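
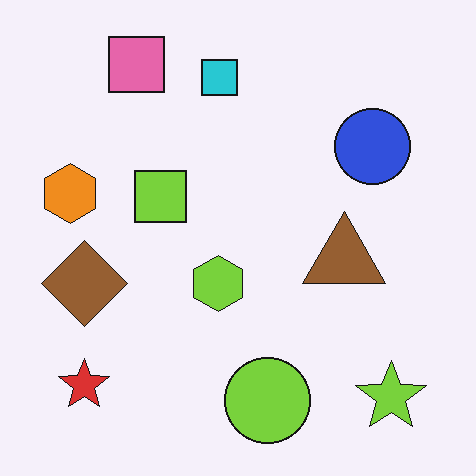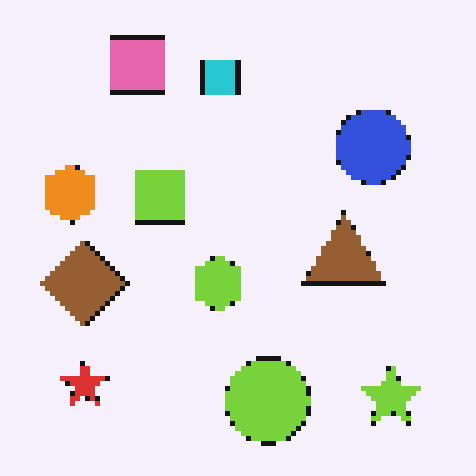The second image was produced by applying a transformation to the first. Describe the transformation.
Lightly pixelated (a mild mosaic effect).

Shapes are reduced to large square blocks; fine edges and outlines are lost — a downscale-then-upscale (mosaic) effect.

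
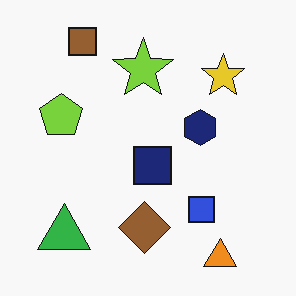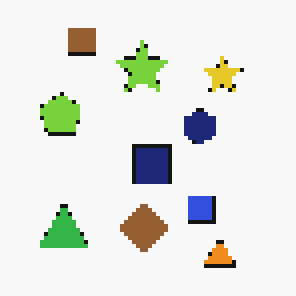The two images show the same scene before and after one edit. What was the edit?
Lightly pixelated (a mild mosaic effect).

Shapes are reduced to large square blocks; fine edges and outlines are lost — a downscale-then-upscale (mosaic) effect.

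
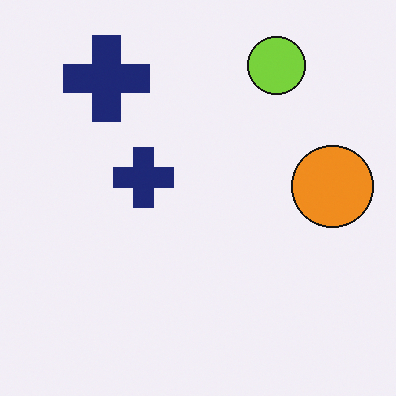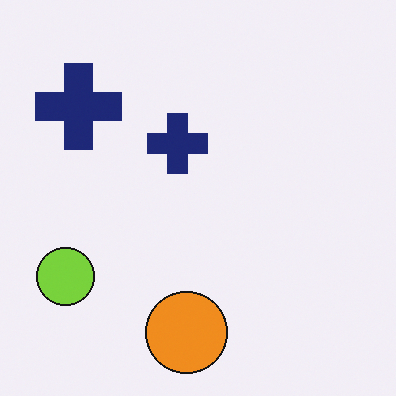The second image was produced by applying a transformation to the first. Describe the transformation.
The transformation is: transposed (reflected across the top-left ↔ bottom-right diagonal).

Shapes have swapped their row and column positions — what was in the top-right is now in the bottom-left — a diagonal reflection.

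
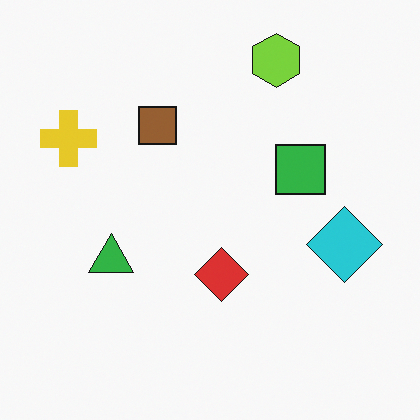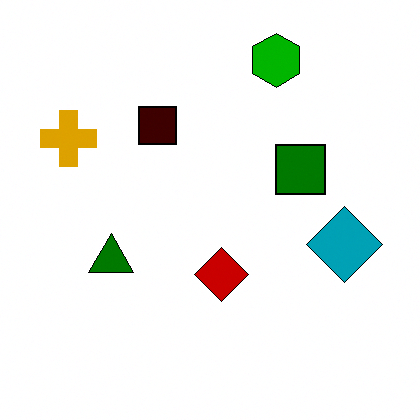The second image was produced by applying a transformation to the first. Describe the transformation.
The second image is the first given much higher contrast.

Tones are pushed away from mid-grey across the whole image — a global contrast change.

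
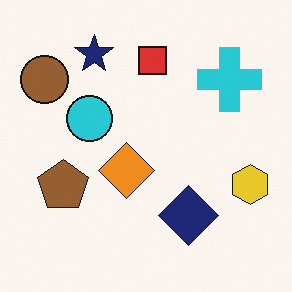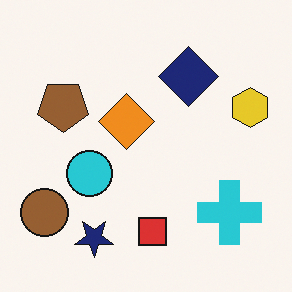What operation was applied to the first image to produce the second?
The second image is the first flipped vertically (top ↔ bottom).

The navy star is in the top-left of the first image and the bottom-left of the second — shapes on opposite sides of the horizontal midline have swapped in a mirror flip.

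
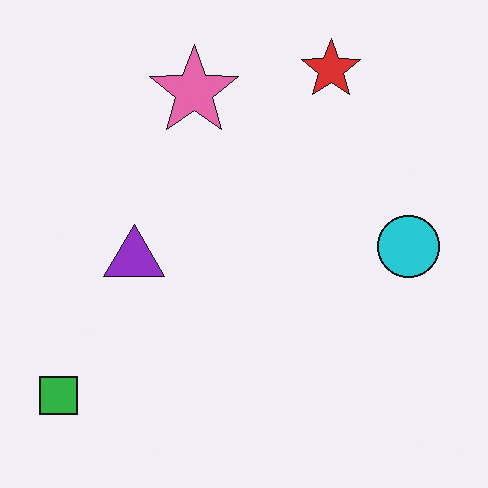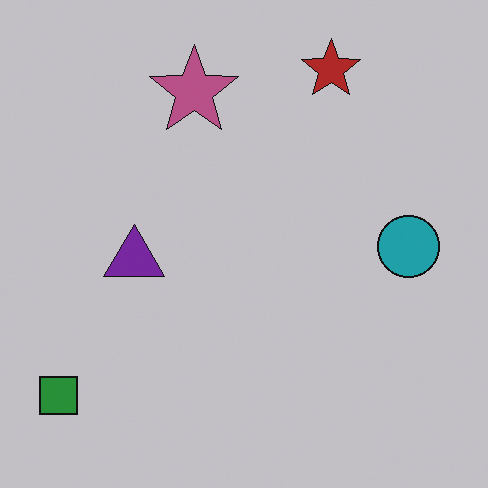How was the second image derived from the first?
Slightly darkened.

Every pixel — background and shapes alike — is uniformly darkened.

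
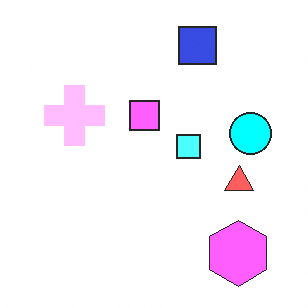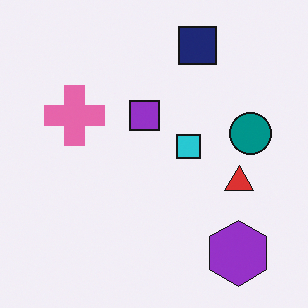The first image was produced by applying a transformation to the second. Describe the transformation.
The first image is the second substantially brightened.

Every pixel — background and shapes alike — is uniformly brightened.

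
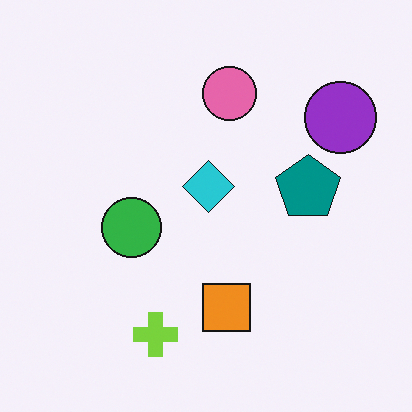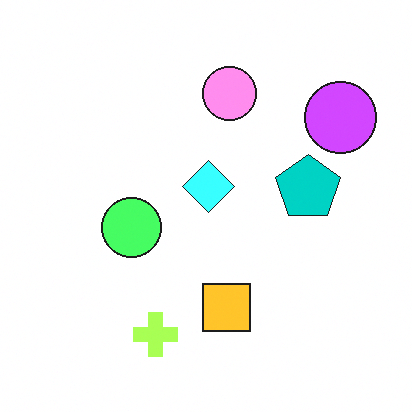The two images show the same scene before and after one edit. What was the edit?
The second image is the first noticeably brightened.

Every pixel — background and shapes alike — is uniformly brightened.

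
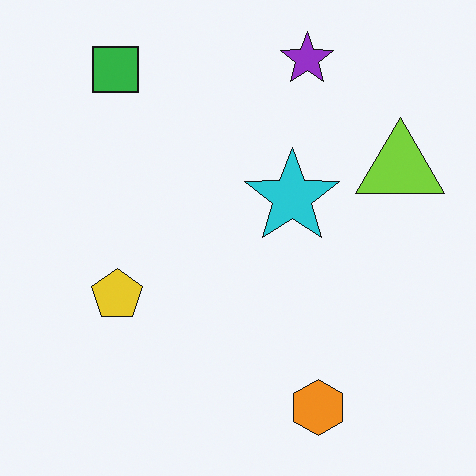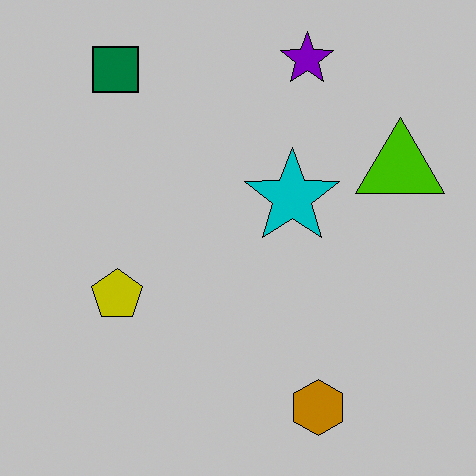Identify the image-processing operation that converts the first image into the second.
It was aggressively posterized.

Each flat color has snapped to a coarser quantized level — most visibly, the near-white background has dropped to a flat grey.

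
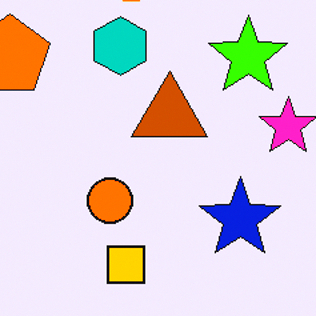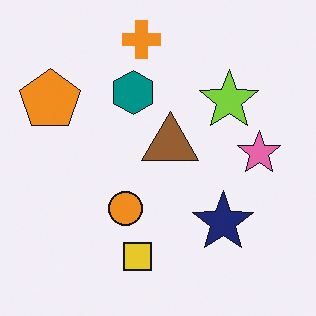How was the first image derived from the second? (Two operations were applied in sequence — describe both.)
The first image is the second cropped to a modestly smaller region and rescaled, then heavily oversaturated.

The visible shapes are larger and the field of view is narrower; shapes near the original edges may be partly or wholly outside the frame — a crop-and-rescale. All colors are more vivid — a global saturation change.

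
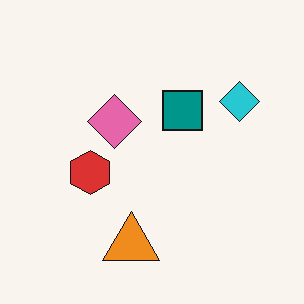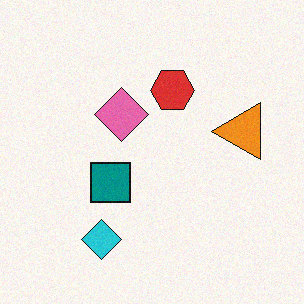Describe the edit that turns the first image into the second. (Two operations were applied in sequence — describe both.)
This is the original image degraded with subtle gaussian noise, then transposed (reflected across the top-left ↔ bottom-right diagonal).

Random speckle covers the whole image, including the flat background. Shapes have swapped their row and column positions — what was in the top-right is now in the bottom-left — a diagonal reflection.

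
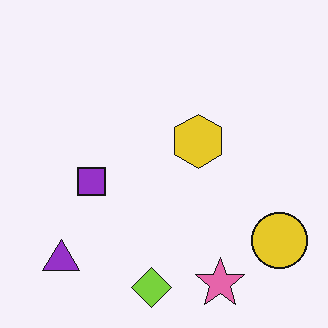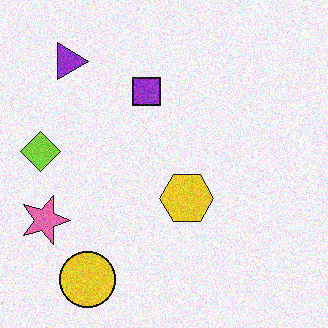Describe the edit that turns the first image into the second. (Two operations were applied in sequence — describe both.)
Degraded with visible gaussian noise, then rotated 90° clockwise.

Random speckle covers the whole image, including the flat background. The purple triangle sits in the bottom-left of the first image and the top-left of the second — consistent with a whole-image 90° clockwise rotation.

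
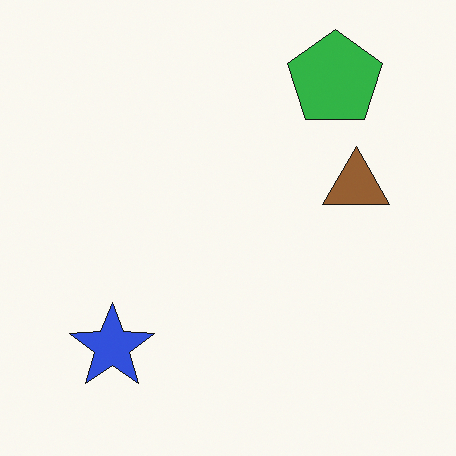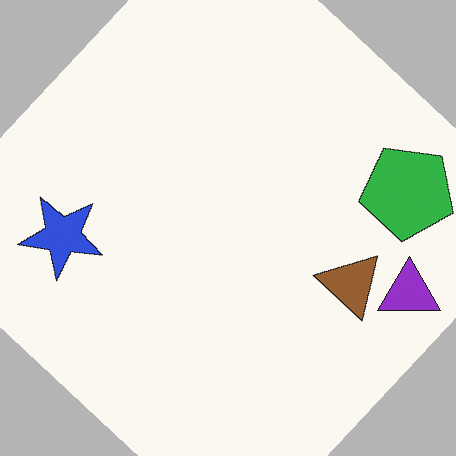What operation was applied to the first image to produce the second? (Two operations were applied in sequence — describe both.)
The second image is the first rotated clockwise by a large amount — several tens of degrees, then overlaid with an additional purple triangle.

Every shape is tilted by the same angle and the image corners show triangular fill wedges — a whole-image rotation by a non-right angle. A purple triangle appears in the second image that is absent from the first.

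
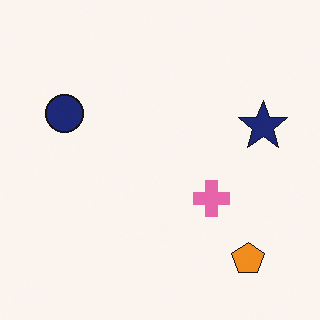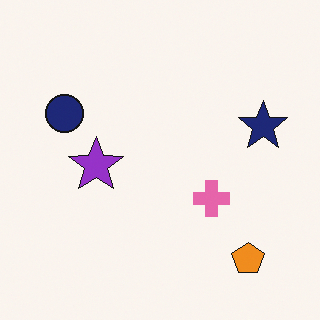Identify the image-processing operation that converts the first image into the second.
Overlaid with an additional purple star.

A purple star appears in the second image that is absent from the first.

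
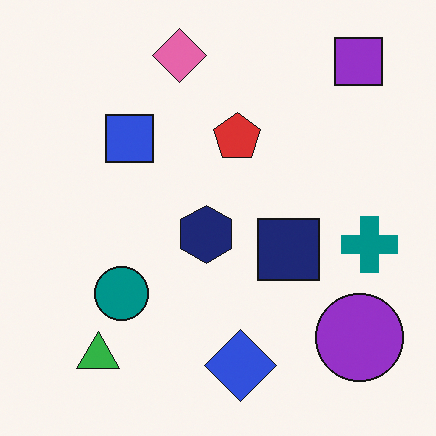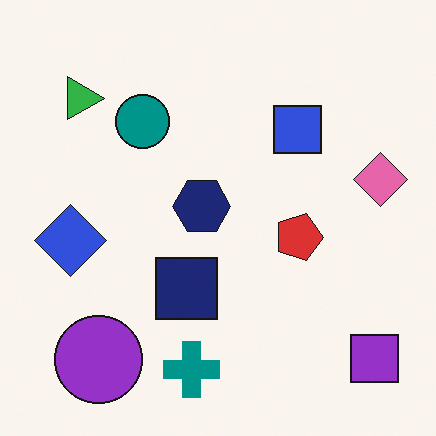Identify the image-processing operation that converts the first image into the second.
The second image is the first rotated 90° clockwise.

The purple square sits in the top-right of the first image and the bottom-right of the second — consistent with a whole-image 90° clockwise rotation.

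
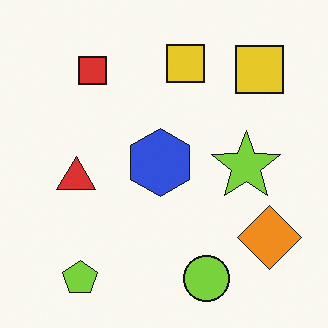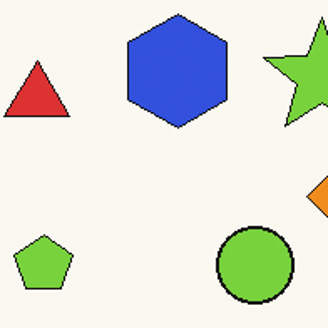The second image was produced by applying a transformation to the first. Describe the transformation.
The transformation is: cropped tightly and scaled back up.

The visible shapes are larger and the field of view is narrower; shapes near the original edges may be partly or wholly outside the frame — a crop-and-rescale.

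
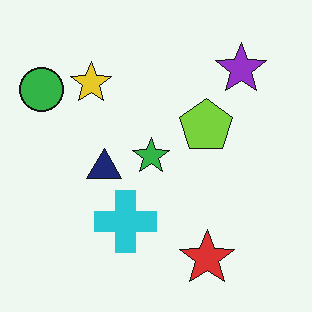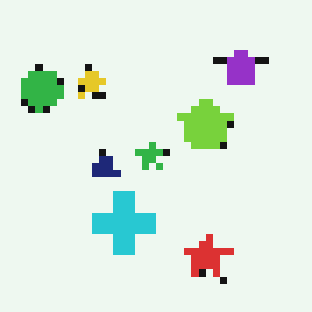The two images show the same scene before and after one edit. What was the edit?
This is the original image pixelated into visible square blocks.

Shapes are reduced to large square blocks; fine edges and outlines are lost — a downscale-then-upscale (mosaic) effect.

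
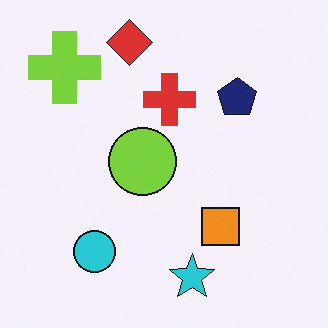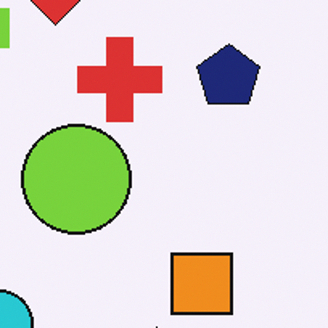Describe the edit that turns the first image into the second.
Cropped slightly and scaled back up.

The visible shapes are larger and the field of view is narrower; shapes near the original edges may be partly or wholly outside the frame — a crop-and-rescale.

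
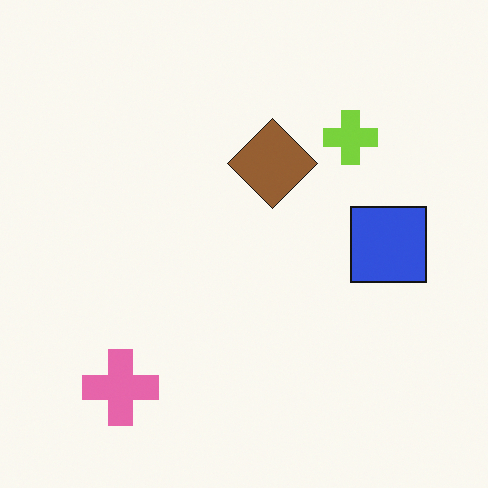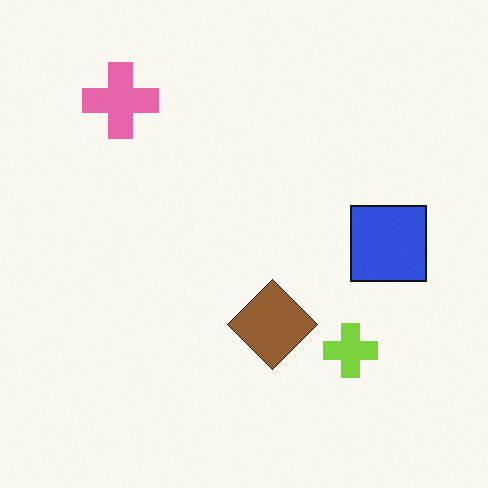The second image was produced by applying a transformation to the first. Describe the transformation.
This is the original image flipped vertically (top ↔ bottom).

The pink cross is in the bottom-left of the first image and the top-left of the second — shapes on opposite sides of the horizontal midline have swapped in a mirror flip.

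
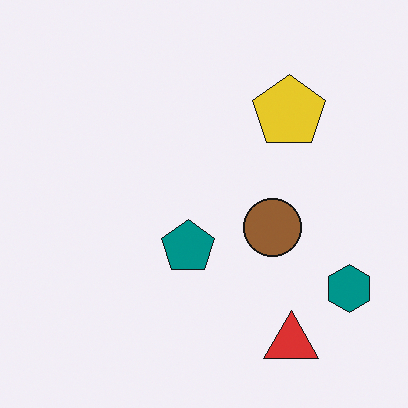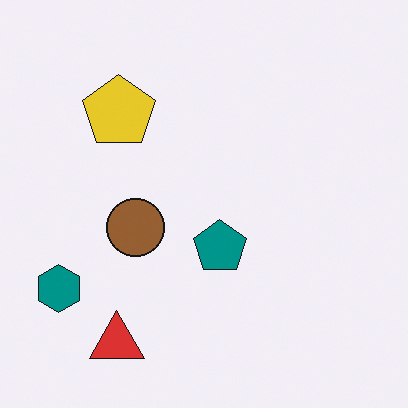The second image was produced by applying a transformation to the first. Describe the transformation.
It was flipped horizontally (left ↔ right).

The teal hexagon is in the bottom-right of the first image and the bottom-left of the second — shapes on opposite sides of the vertical midline have swapped in a mirror flip.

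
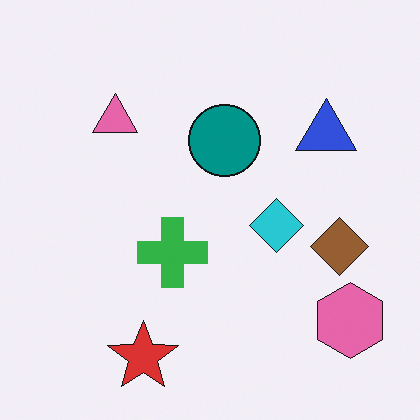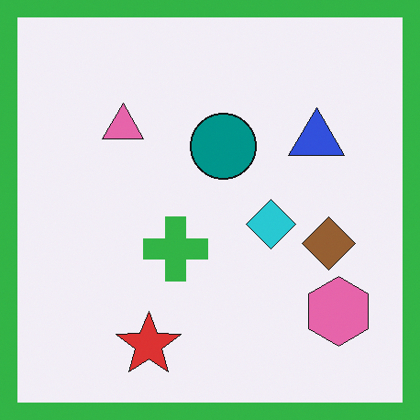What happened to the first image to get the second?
The second image is the first framed with a green border.

A solid green frame runs around the edge of the second image, with the content slightly shrunk inside it.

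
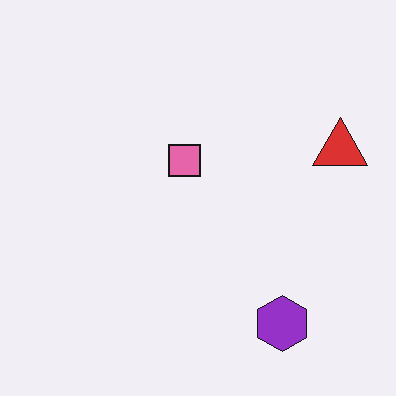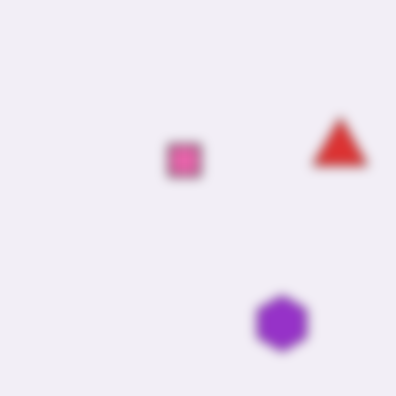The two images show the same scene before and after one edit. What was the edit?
The image was heavily blurred.

Shape edges and outlines are uniformly softened across the whole image.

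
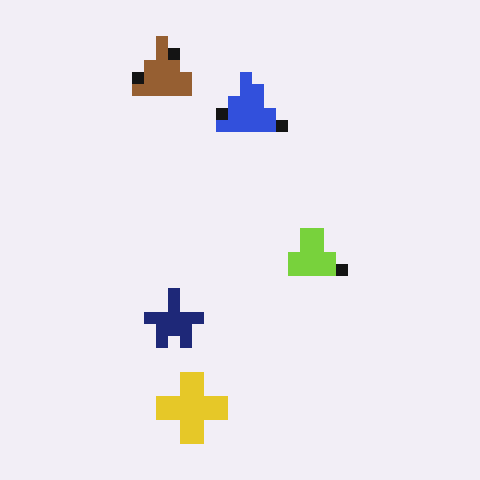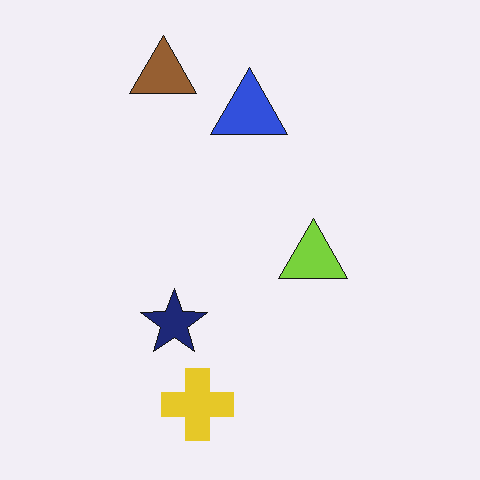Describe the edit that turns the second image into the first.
The image was heavily pixelated into large blocks.

Shapes are reduced to large square blocks; fine edges and outlines are lost — a downscale-then-upscale (mosaic) effect.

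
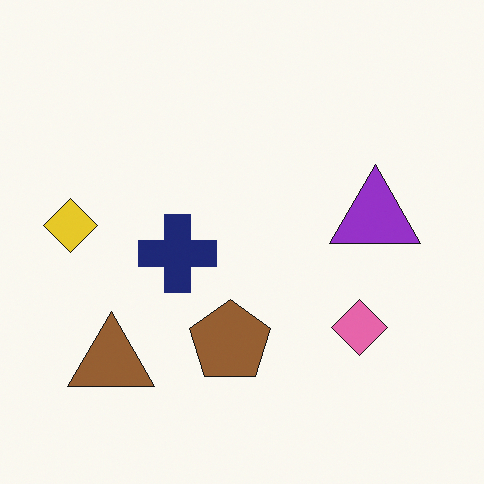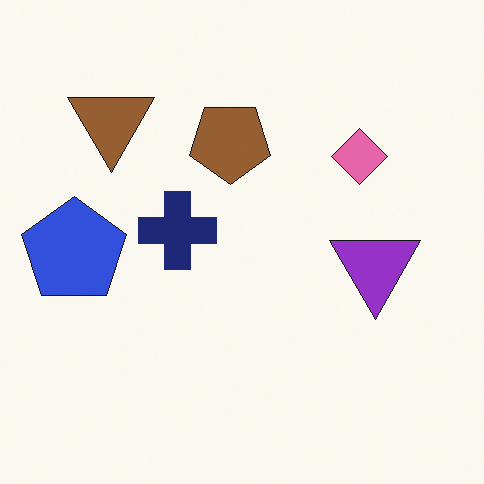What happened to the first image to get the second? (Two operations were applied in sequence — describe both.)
Flipped vertically (top ↔ bottom), then overlaid with an additional blue pentagon.

The brown triangle is in the bottom-left of the first image and the top-left of the second — shapes on opposite sides of the horizontal midline have swapped in a mirror flip. A blue pentagon appears in the second image that is absent from the first.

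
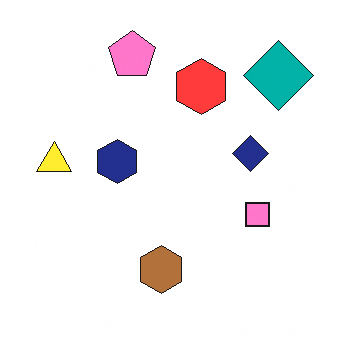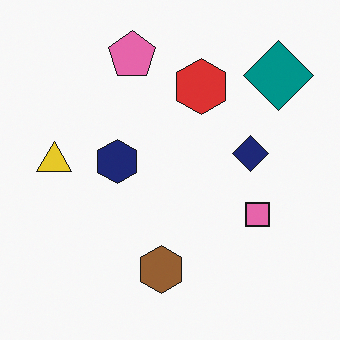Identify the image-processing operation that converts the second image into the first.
The transformation is: brightened a little.

Every pixel — background and shapes alike — is uniformly brightened.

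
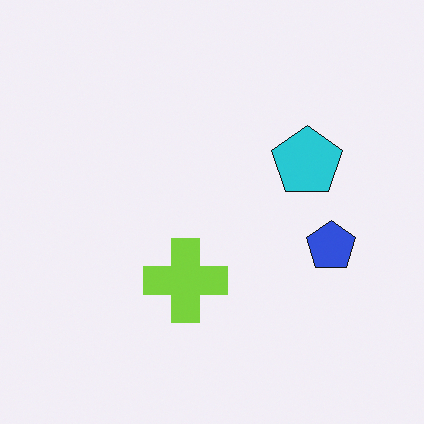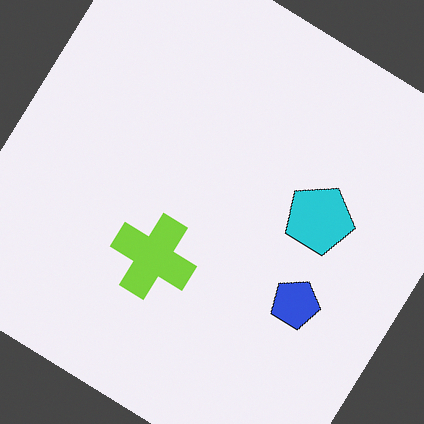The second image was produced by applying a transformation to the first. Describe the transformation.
The image was rotated clockwise by a large amount — several tens of degrees.

Every shape is tilted by the same angle and the image corners show triangular fill wedges — a whole-image rotation by a non-right angle.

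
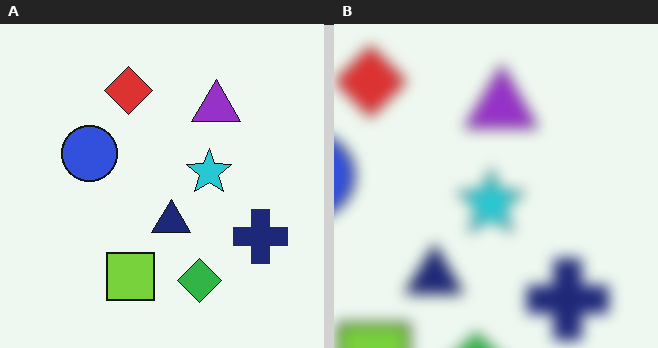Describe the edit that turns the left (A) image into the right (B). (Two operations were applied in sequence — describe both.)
Moderately blurred, then cropped slightly and scaled back up.

Shape edges and outlines are uniformly softened across the whole image. The visible shapes are larger and the field of view is narrower; shapes near the original edges may be partly or wholly outside the frame — a crop-and-rescale.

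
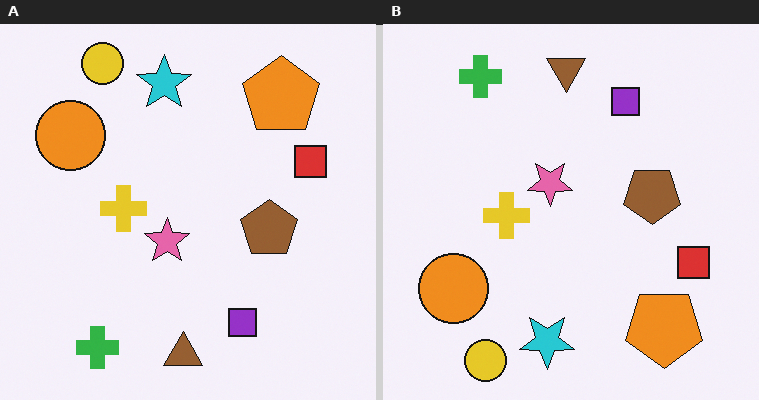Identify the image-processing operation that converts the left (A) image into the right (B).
The right (B) image is the left (A) flipped vertically (top ↔ bottom).

The yellow circle is in the top-left of the left (A) image and the bottom-left of the right (B) — shapes on opposite sides of the horizontal midline have swapped in a mirror flip.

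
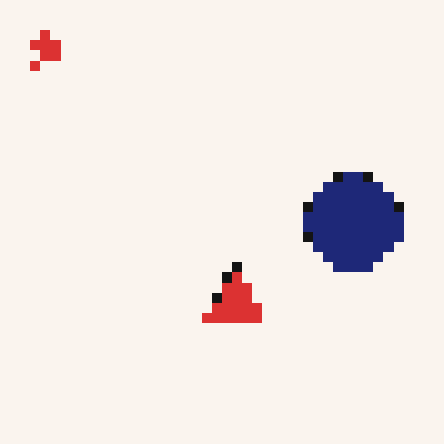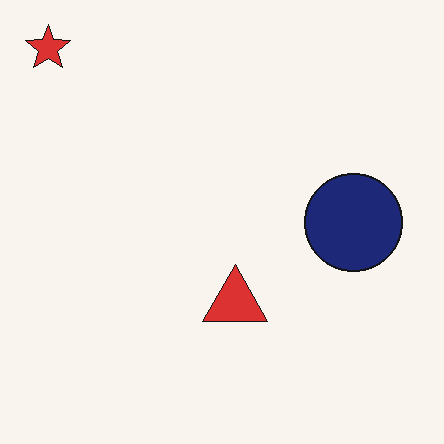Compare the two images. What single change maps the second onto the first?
This is the original image heavily pixelated into large blocks.

Shapes are reduced to large square blocks; fine edges and outlines are lost — a downscale-then-upscale (mosaic) effect.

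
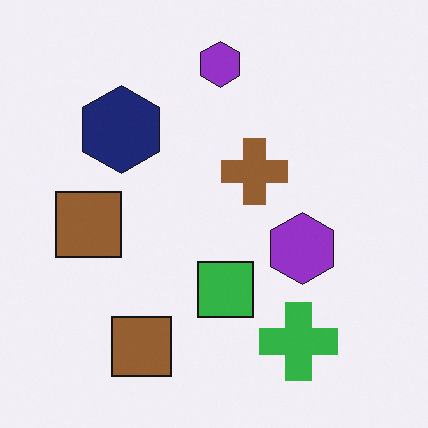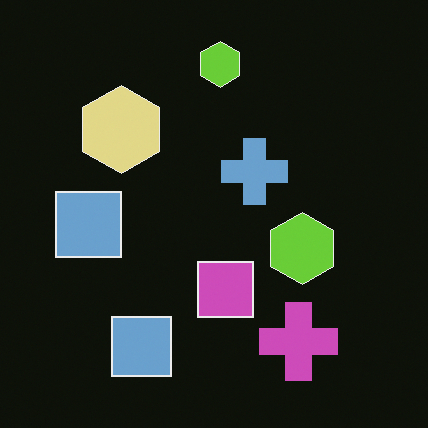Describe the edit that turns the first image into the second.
The image was color-inverted (negative).

The light background has become dark and every shape's color is its complement — a photographic negative.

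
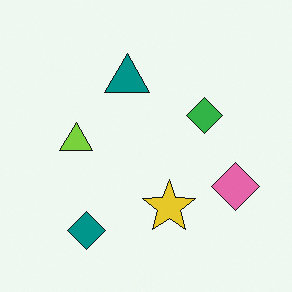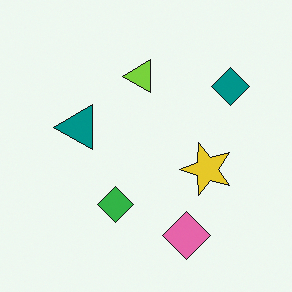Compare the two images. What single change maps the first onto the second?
Transposed (reflected across the top-left ↔ bottom-right diagonal).

Shapes have swapped their row and column positions — what was in the top-right is now in the bottom-left — a diagonal reflection.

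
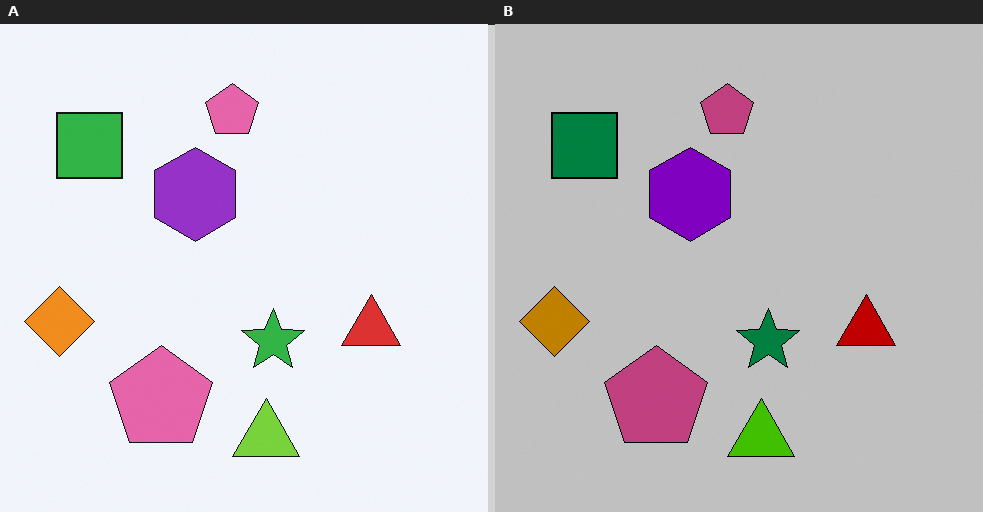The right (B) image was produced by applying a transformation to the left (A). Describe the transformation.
The transformation is: aggressively posterized.

Each flat color has snapped to a coarser quantized level — most visibly, the near-white background has dropped to a flat grey.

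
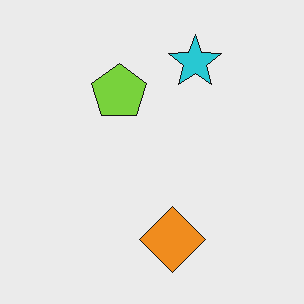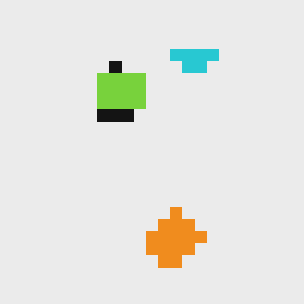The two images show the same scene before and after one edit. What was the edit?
The image was heavily pixelated into large blocks.

Shapes are reduced to large square blocks; fine edges and outlines are lost — a downscale-then-upscale (mosaic) effect.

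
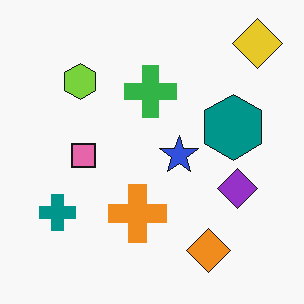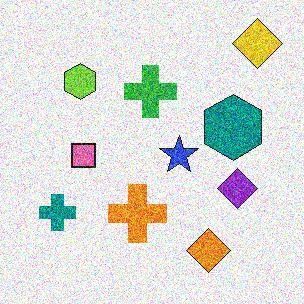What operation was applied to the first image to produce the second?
It was degraded with strong gaussian noise.

Random speckle covers the whole image, including the flat background.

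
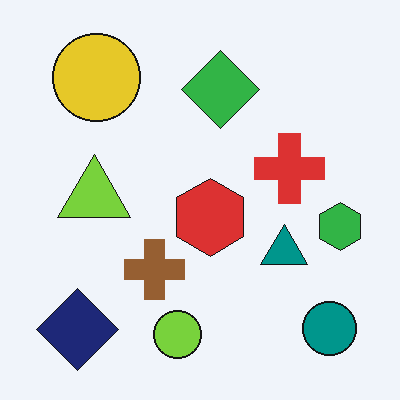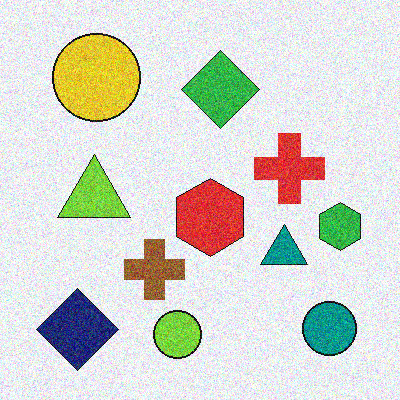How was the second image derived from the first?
It was degraded with visible gaussian noise.

Random speckle covers the whole image, including the flat background.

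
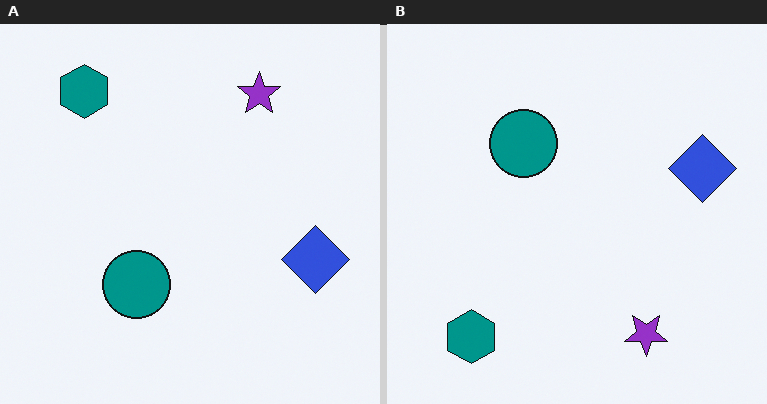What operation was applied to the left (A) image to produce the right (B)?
The right (B) image is the left (A) flipped vertically (top ↔ bottom).

The teal hexagon is in the top-left of the left (A) image and the bottom-left of the right (B) — shapes on opposite sides of the horizontal midline have swapped in a mirror flip.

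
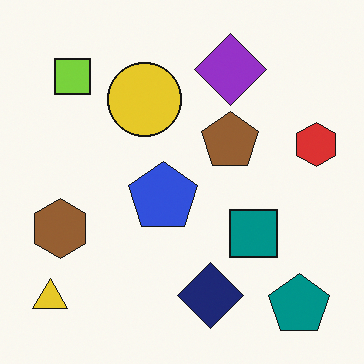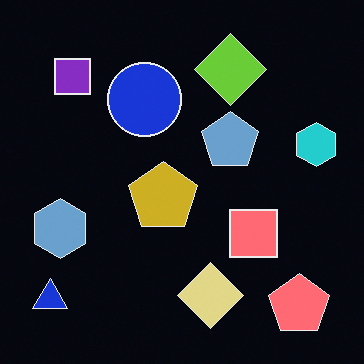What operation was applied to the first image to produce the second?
The image was color-inverted (negative).

The light background has become dark and every shape's color is its complement — a photographic negative.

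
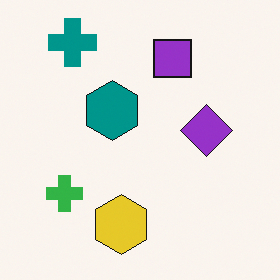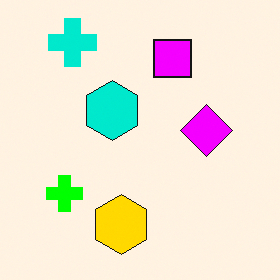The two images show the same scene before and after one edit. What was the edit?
The transformation is: heavily oversaturated.

All colors are more vivid — a global saturation change.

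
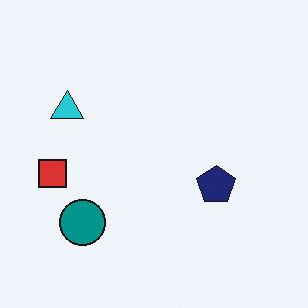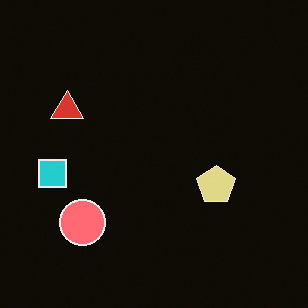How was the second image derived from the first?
The second image is the first color-inverted (negative).

The light background has become dark and every shape's color is its complement — a photographic negative.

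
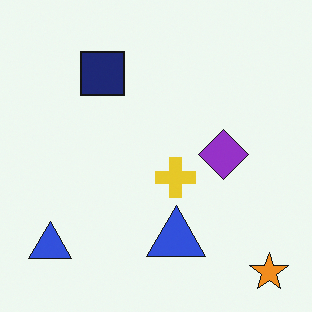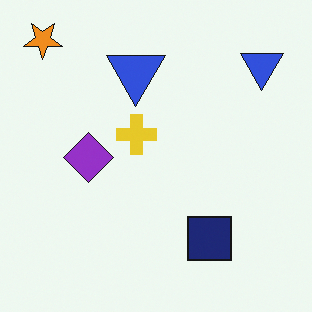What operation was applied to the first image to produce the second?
The second image is the first rotated 180°.

The orange star sits in the bottom-right of the first image and the top-left of the second — consistent with a whole-image 180° rotation.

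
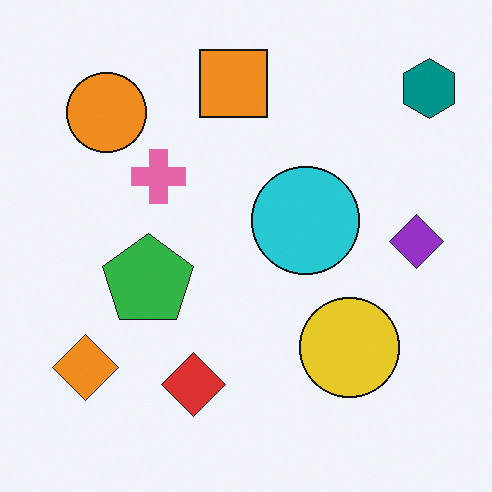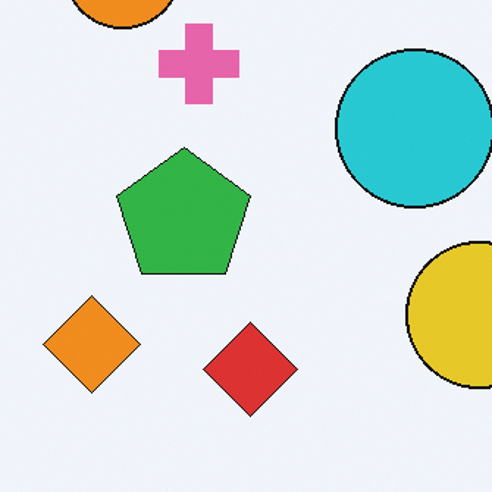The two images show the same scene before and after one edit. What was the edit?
Cropped to a modestly smaller region and rescaled.

The visible shapes are larger and the field of view is narrower; shapes near the original edges may be partly or wholly outside the frame — a crop-and-rescale.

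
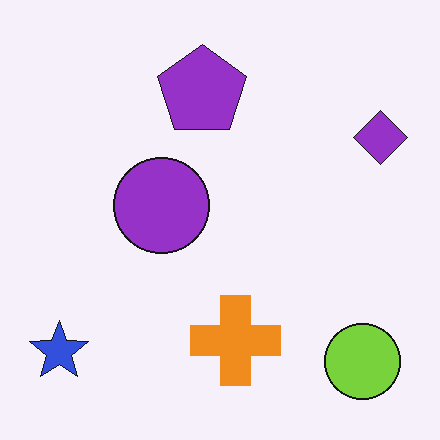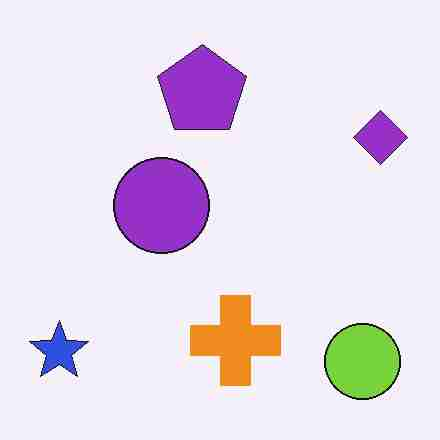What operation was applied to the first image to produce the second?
The second image is the first heavily JPEG-compressed with obvious blocking artifacts.

Blocky 8×8 compression artifacts appear around shape edges and the flat background shows ringing — characteristic JPEG degradation.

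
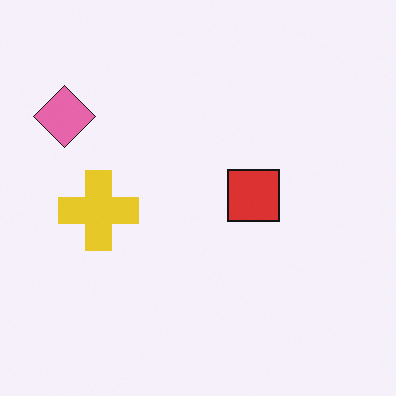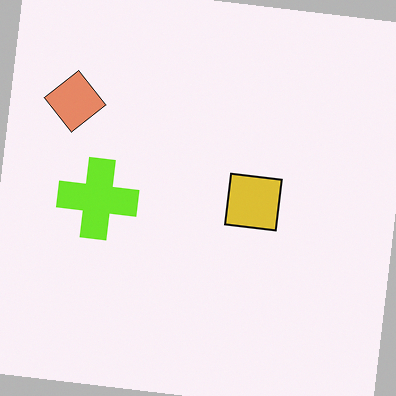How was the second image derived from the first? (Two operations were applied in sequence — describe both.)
The transformation is: hue-shifted slightly, then rotated clockwise by a small amount.

Every shape's color has rotated by the same amount around the hue wheel — a uniform hue shift. Every shape is tilted by the same angle and the image corners show triangular fill wedges — a whole-image rotation by a non-right angle.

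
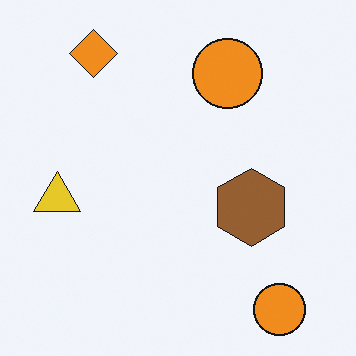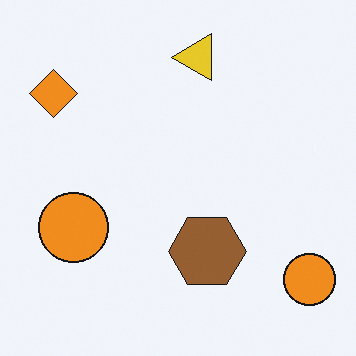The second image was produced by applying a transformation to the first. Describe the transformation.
This is the original image transposed (reflected across the top-left ↔ bottom-right diagonal).

Shapes have swapped their row and column positions — what was in the top-right is now in the bottom-left — a diagonal reflection.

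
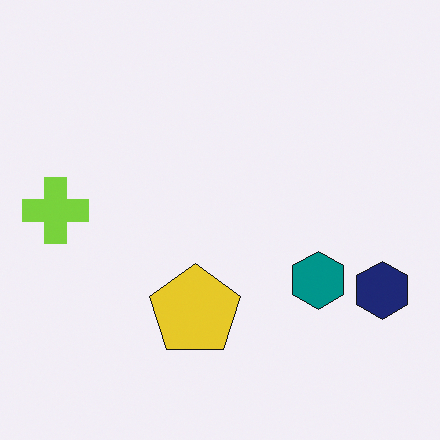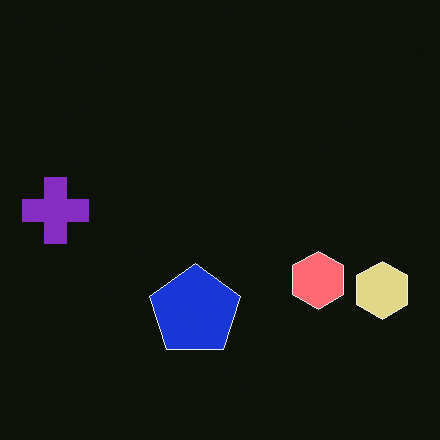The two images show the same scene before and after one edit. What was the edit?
It was color-inverted (negative).

The light background has become dark and every shape's color is its complement — a photographic negative.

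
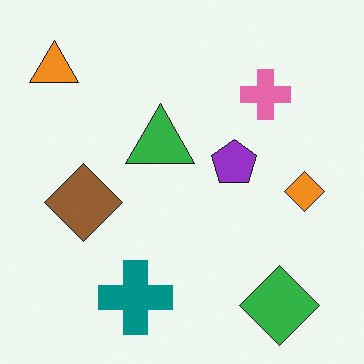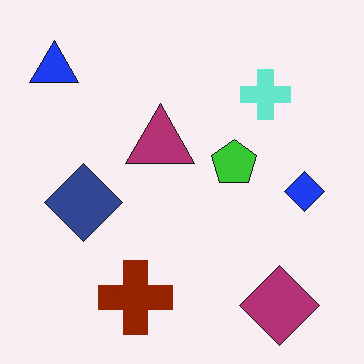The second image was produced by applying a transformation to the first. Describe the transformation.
The image was hue-shifted through roughly half the color wheel.

Every shape's color has rotated by the same amount around the hue wheel — a uniform hue shift.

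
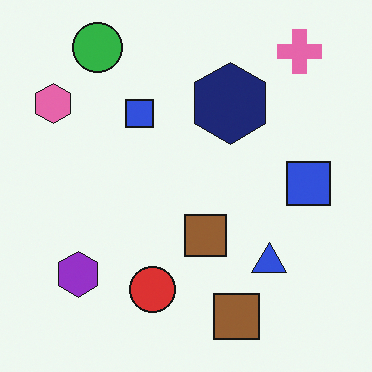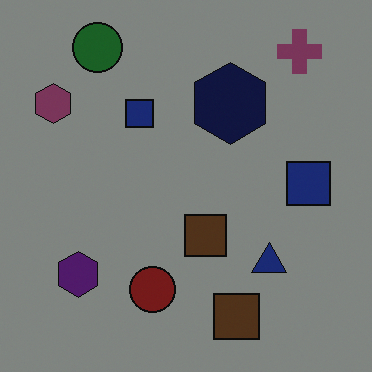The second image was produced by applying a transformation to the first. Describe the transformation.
The transformation is: darkened a lot.

Every pixel — background and shapes alike — is uniformly darkened.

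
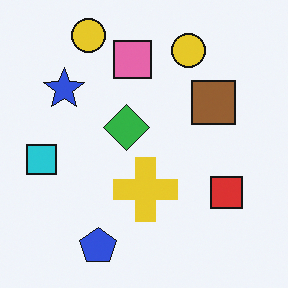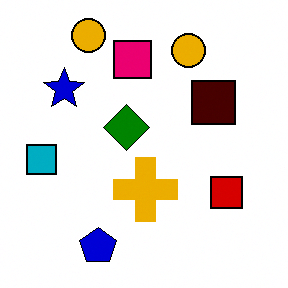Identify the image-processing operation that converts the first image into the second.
Given much higher contrast.

Tones are pushed away from mid-grey across the whole image — a global contrast change.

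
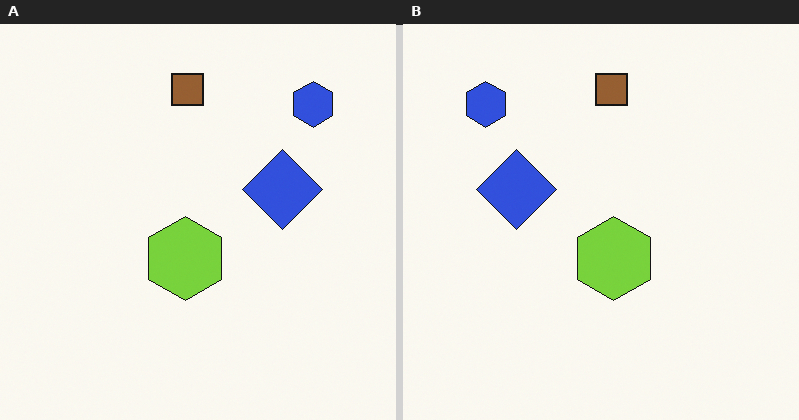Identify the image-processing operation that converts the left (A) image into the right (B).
The image was flipped horizontally (left ↔ right).

The blue hexagon is in the top-right of the left (A) image and the top-left of the right (B) — shapes on opposite sides of the vertical midline have swapped in a mirror flip.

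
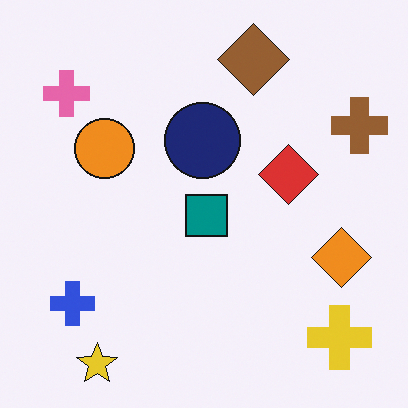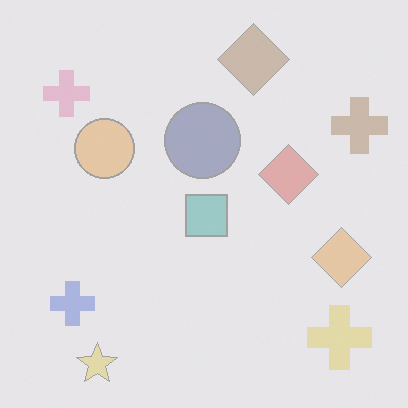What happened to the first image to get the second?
The image was washed out (contrast reduced).

Tones are pushed toward mid-grey across the whole image — a global contrast change.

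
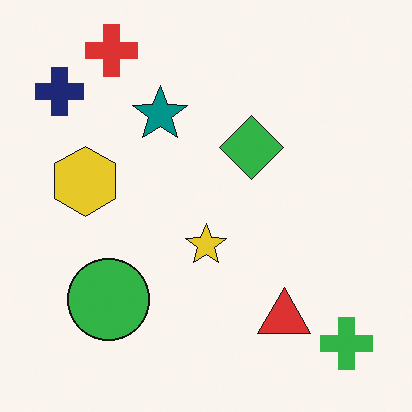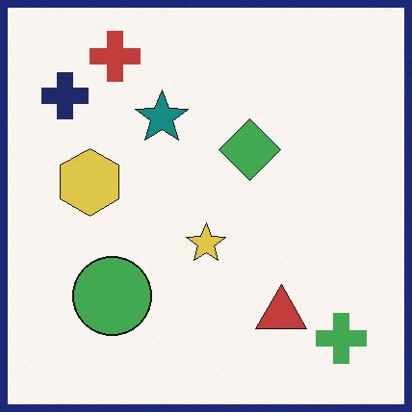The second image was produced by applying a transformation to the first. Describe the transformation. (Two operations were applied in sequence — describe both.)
Slightly desaturated, then framed with a navy border.

All colors are more muted and greyish — a global saturation change. A solid navy frame runs around the edge of the second image, with the content slightly shrunk inside it.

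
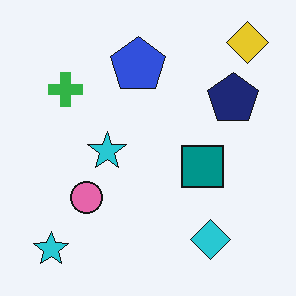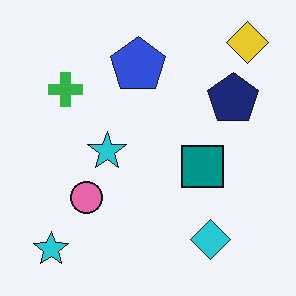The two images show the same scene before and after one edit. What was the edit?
The image was JPEG-compressed with visible artifacts.

Blocky 8×8 compression artifacts appear around shape edges and the flat background shows ringing — characteristic JPEG degradation.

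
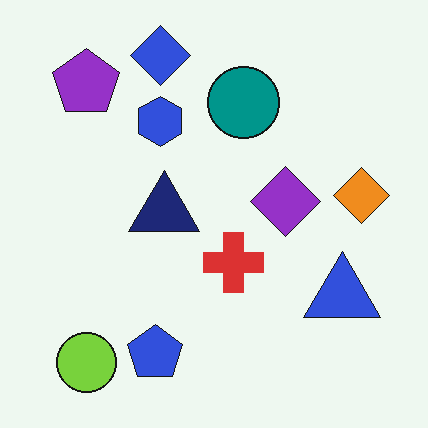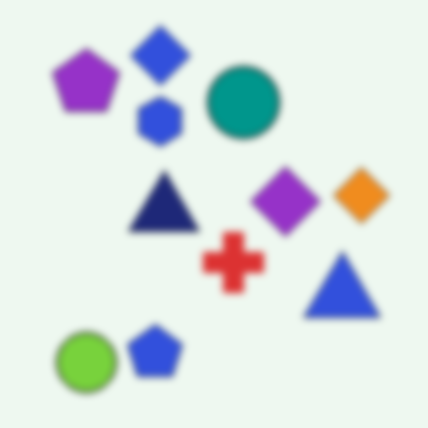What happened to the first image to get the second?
Noticeably gaussian-blurred.

Shape edges and outlines are uniformly softened across the whole image.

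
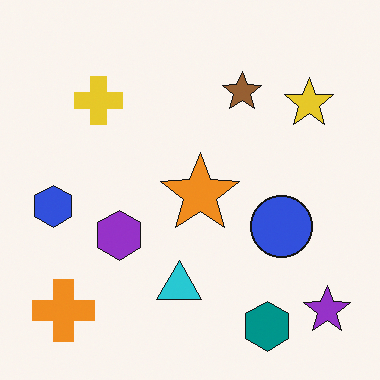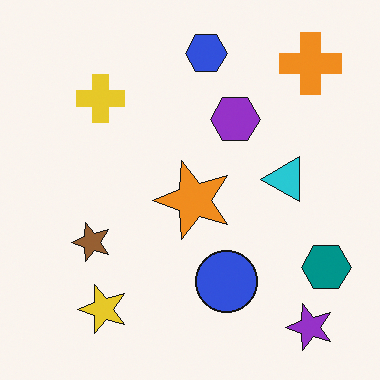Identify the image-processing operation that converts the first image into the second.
This is the original image transposed (reflected across the top-left ↔ bottom-right diagonal).

Shapes have swapped their row and column positions — what was in the top-right is now in the bottom-left — a diagonal reflection.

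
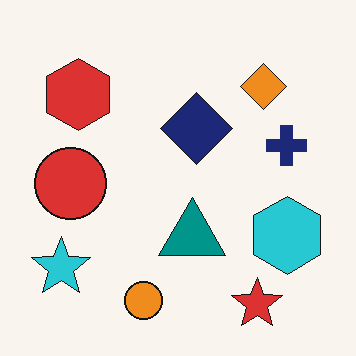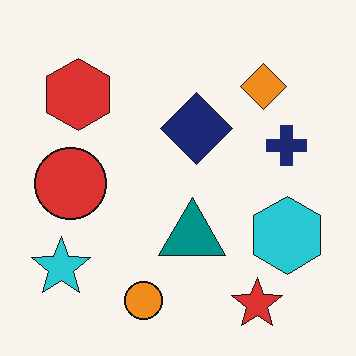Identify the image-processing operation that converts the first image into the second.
This is the original image given moderate JPEG compression.

Blocky 8×8 compression artifacts appear around shape edges and the flat background shows ringing — characteristic JPEG degradation.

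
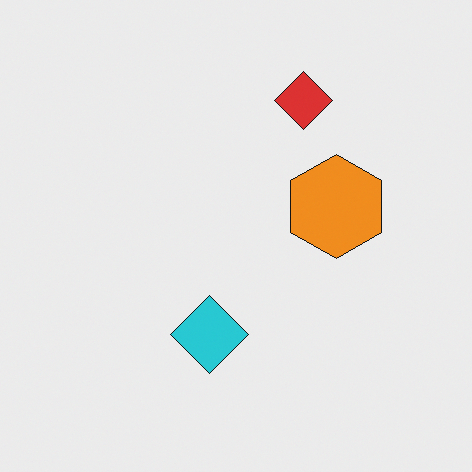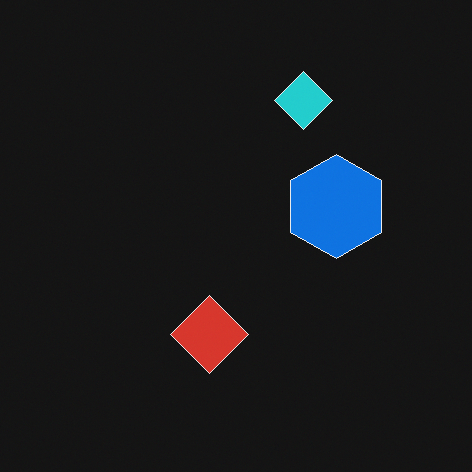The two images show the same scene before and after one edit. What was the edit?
The transformation is: color-inverted (negative).

The light background has become dark and every shape's color is its complement — a photographic negative.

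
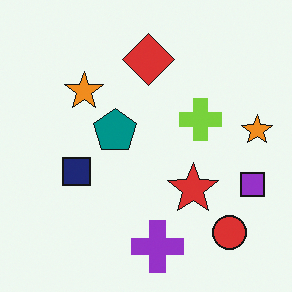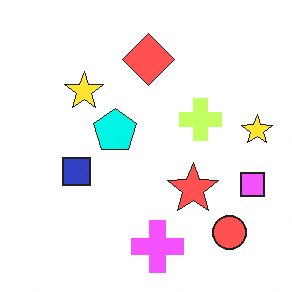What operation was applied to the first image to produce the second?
It was brightened a lot.

Every pixel — background and shapes alike — is uniformly brightened.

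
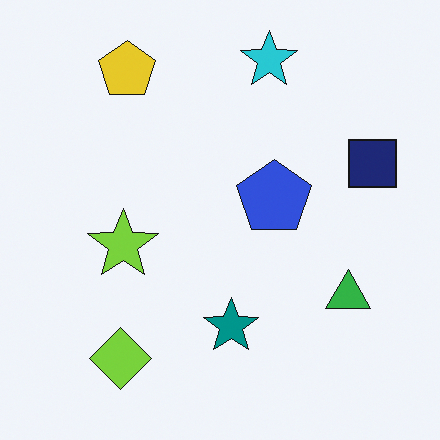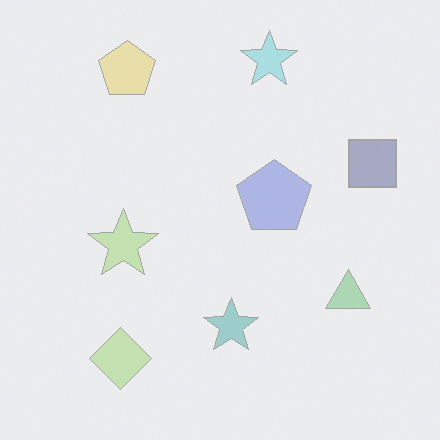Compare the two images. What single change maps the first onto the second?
The image was given much lower contrast.

Tones are pushed toward mid-grey across the whole image — a global contrast change.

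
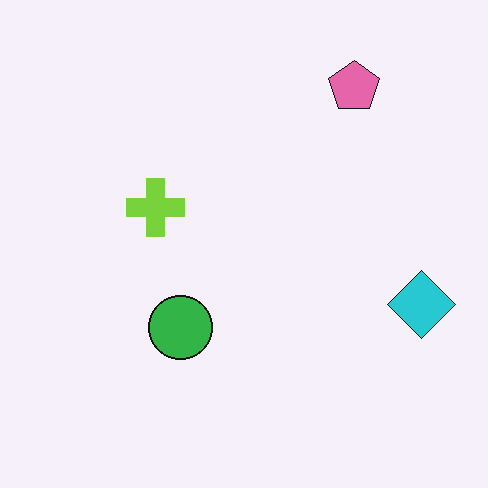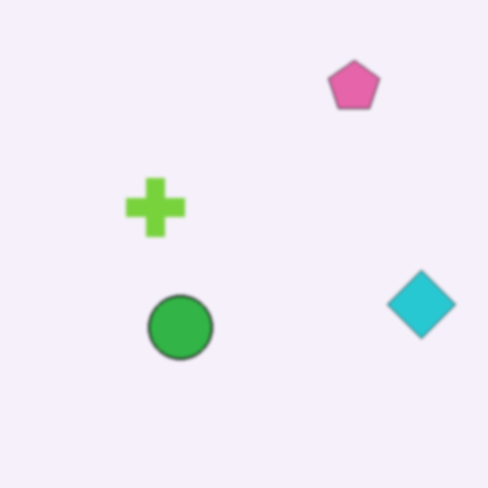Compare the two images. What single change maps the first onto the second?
It was given a subtle gaussian blur.

Shape edges and outlines are uniformly softened across the whole image.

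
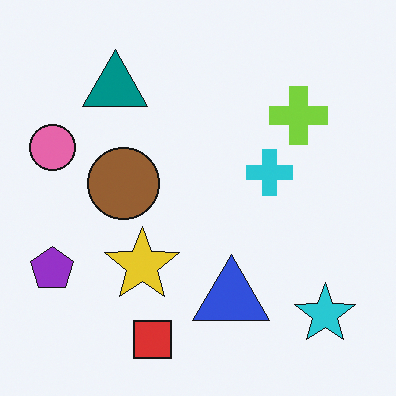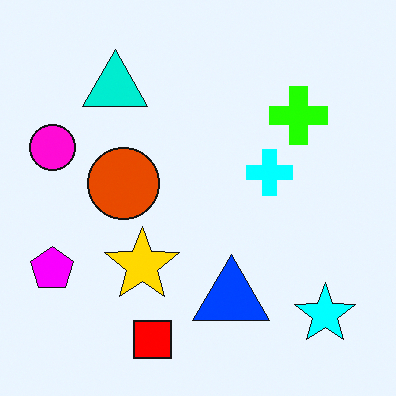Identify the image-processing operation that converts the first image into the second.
The second image is the first heavily oversaturated.

All colors are more vivid — a global saturation change.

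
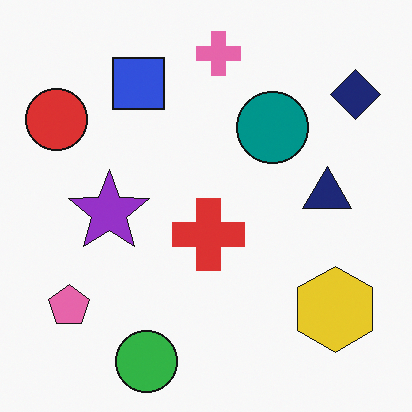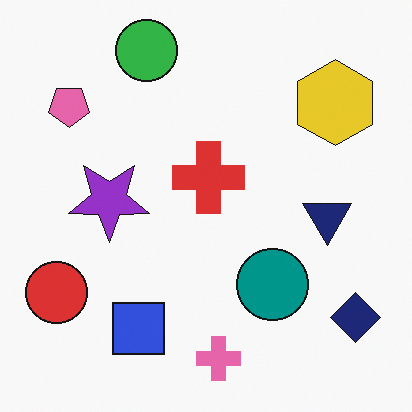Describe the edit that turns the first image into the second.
It was flipped vertically (top ↔ bottom).

The green circle is in the bottom of the first image and the top of the second — shapes on opposite sides of the horizontal midline have swapped in a mirror flip.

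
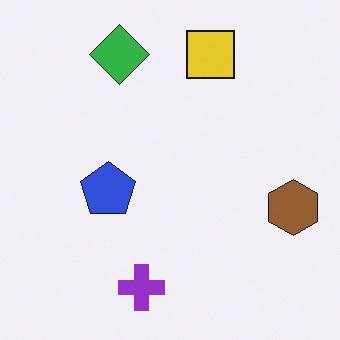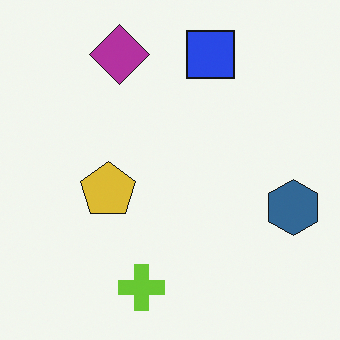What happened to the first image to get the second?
This is the original image hue-shifted through roughly half the color wheel.

Every shape's color has rotated by the same amount around the hue wheel — a uniform hue shift.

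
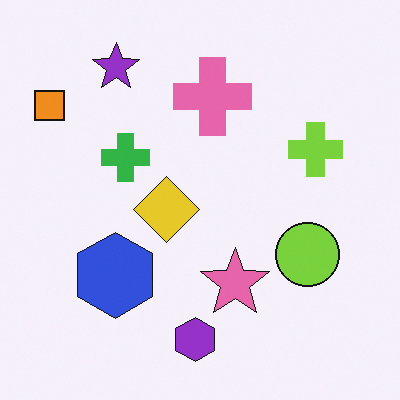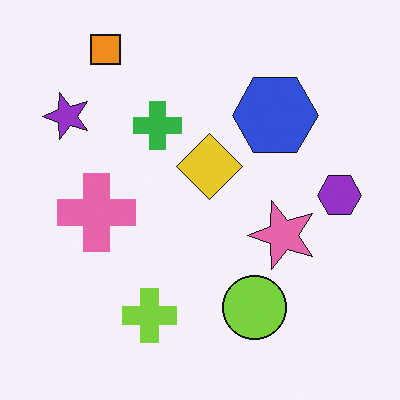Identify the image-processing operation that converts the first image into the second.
This is the original image transposed (reflected across the top-left ↔ bottom-right diagonal).

Shapes have swapped their row and column positions — what was in the top-right is now in the bottom-left — a diagonal reflection.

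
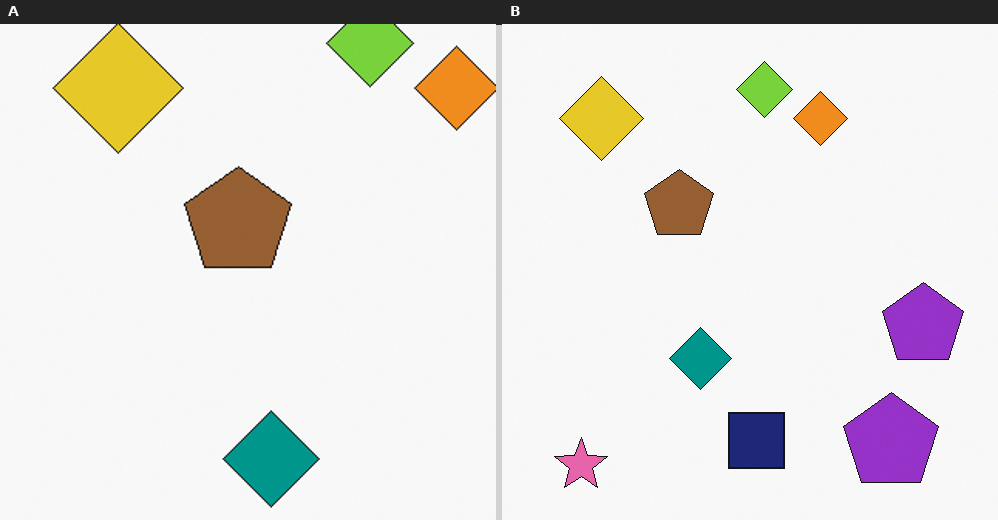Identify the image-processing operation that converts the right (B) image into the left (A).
The left (A) image is the right (B) cropped to a modestly smaller region and rescaled.

The visible shapes are larger and the field of view is narrower; shapes near the original edges may be partly or wholly outside the frame — a crop-and-rescale.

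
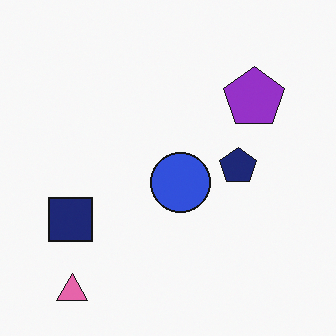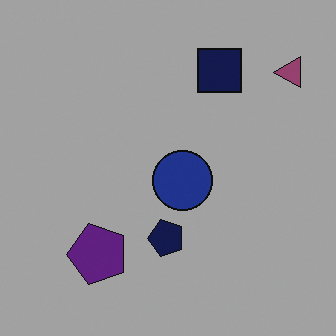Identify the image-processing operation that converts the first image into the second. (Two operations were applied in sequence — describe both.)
The second image is the first darkened a lot, then transposed (reflected across the top-left ↔ bottom-right diagonal).

Every pixel — background and shapes alike — is uniformly darkened. Shapes have swapped their row and column positions — what was in the top-right is now in the bottom-left — a diagonal reflection.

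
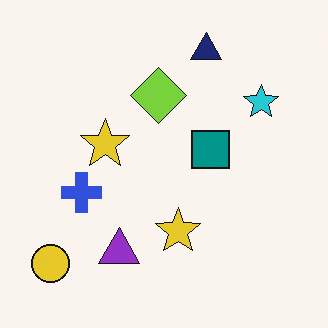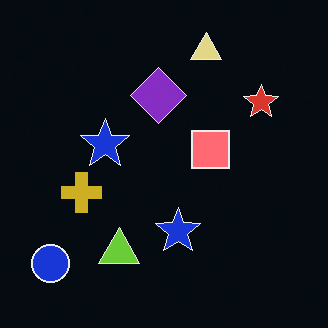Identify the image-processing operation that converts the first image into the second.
The transformation is: color-inverted (negative).

The light background has become dark and every shape's color is its complement — a photographic negative.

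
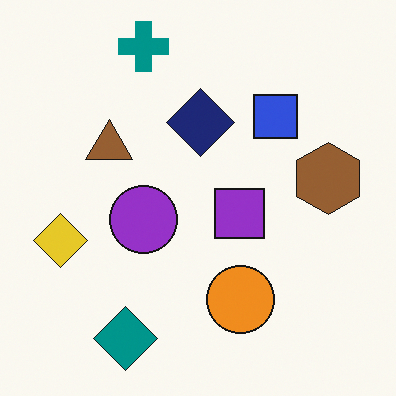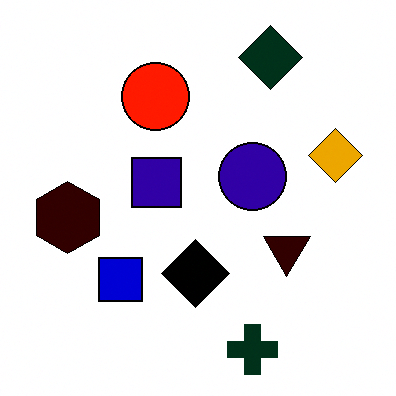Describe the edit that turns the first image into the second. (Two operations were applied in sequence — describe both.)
The second image is the first boosted in contrast, then rotated 180°.

Tones are pushed away from mid-grey across the whole image — a global contrast change. The teal cross sits in the top of the first image and the bottom of the second — consistent with a whole-image 180° rotation.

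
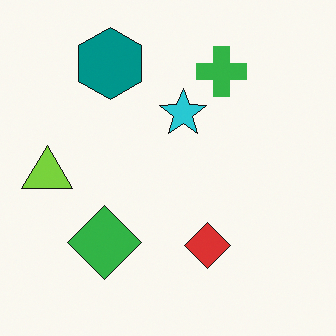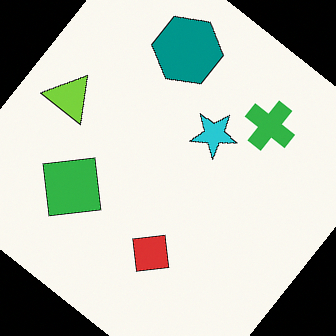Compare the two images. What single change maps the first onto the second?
Rotated clockwise by a large amount — several tens of degrees.

Every shape is tilted by the same angle and the image corners show triangular fill wedges — a whole-image rotation by a non-right angle.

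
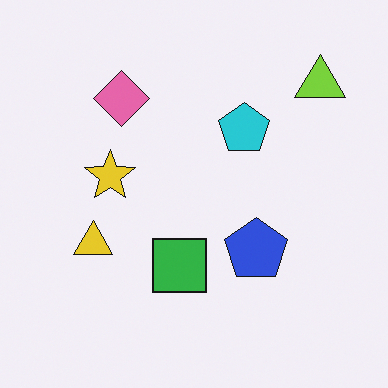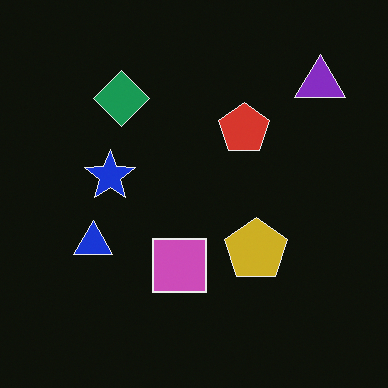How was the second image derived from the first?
This is the original image color-inverted (negative).

The light background has become dark and every shape's color is its complement — a photographic negative.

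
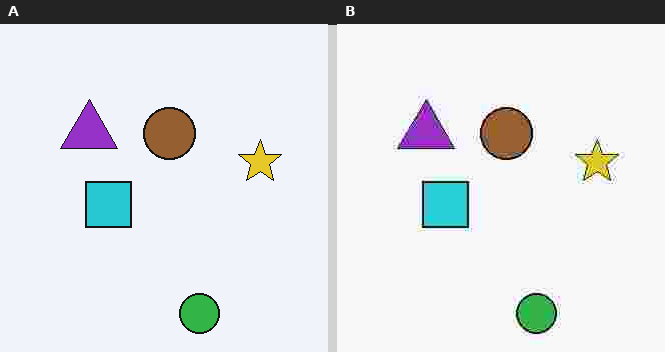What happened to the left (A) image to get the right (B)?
The image was heavily JPEG-compressed with obvious blocking artifacts.

Blocky 8×8 compression artifacts appear around shape edges and the flat background shows ringing — characteristic JPEG degradation.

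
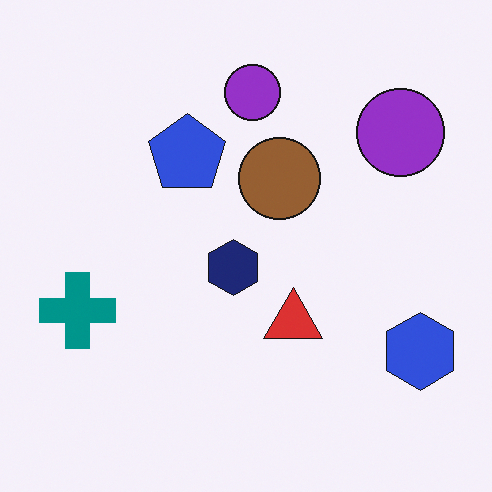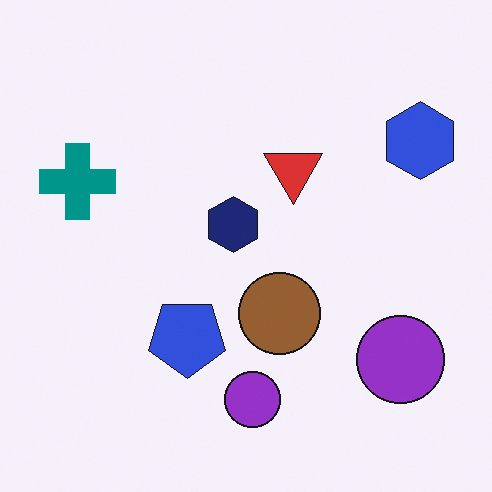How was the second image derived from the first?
The image was flipped vertically (top ↔ bottom).

The blue hexagon is in the bottom-right of the first image and the top-right of the second — shapes on opposite sides of the horizontal midline have swapped in a mirror flip.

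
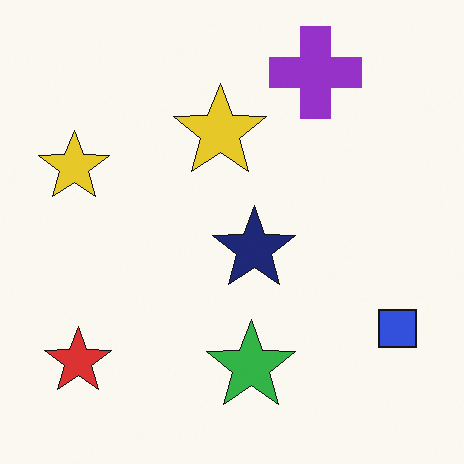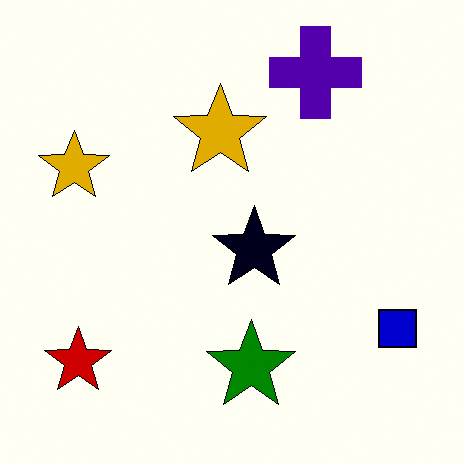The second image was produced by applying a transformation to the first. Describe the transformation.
Boosted in contrast.

Tones are pushed away from mid-grey across the whole image — a global contrast change.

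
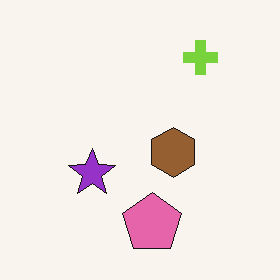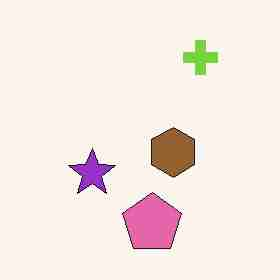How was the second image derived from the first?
This is the original image degraded with heavy JPEG compression.

Blocky 8×8 compression artifacts appear around shape edges and the flat background shows ringing — characteristic JPEG degradation.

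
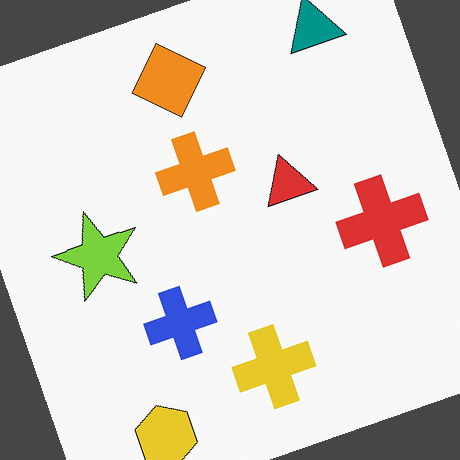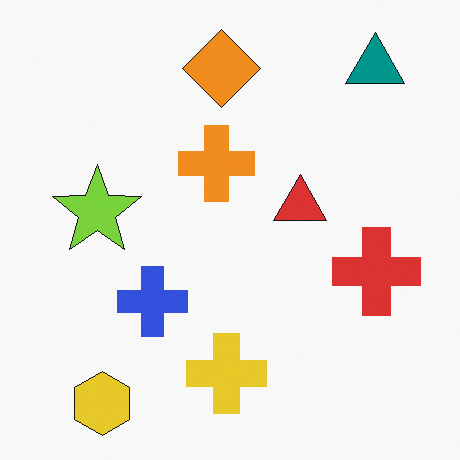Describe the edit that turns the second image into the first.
The first image is the second rotated counter-clockwise by a clearly visible amount.

Every shape is tilted by the same angle and the image corners show triangular fill wedges — a whole-image rotation by a non-right angle.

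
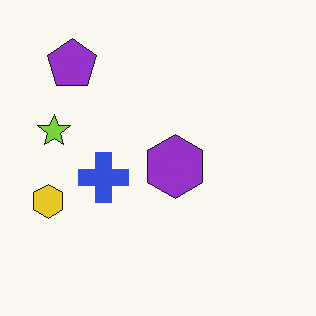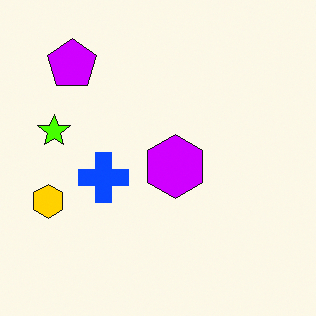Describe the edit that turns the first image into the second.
This is the original image made much more vivid (saturation change).

All colors are more vivid — a global saturation change.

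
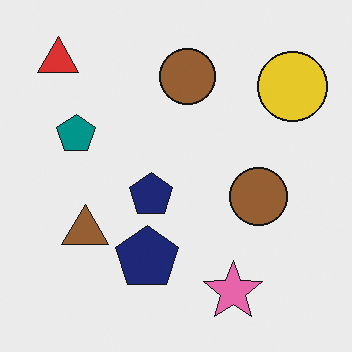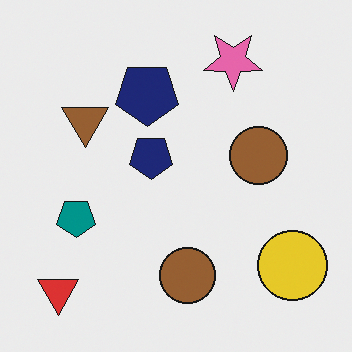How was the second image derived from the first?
Flipped vertically (top ↔ bottom).

The red triangle is in the top-left of the first image and the bottom-left of the second — shapes on opposite sides of the horizontal midline have swapped in a mirror flip.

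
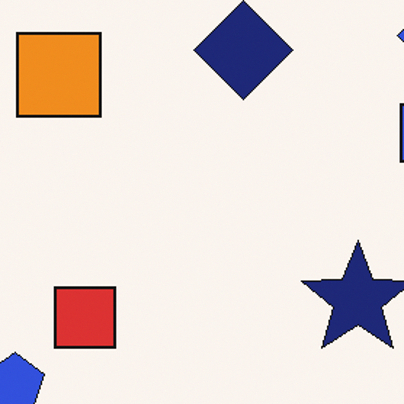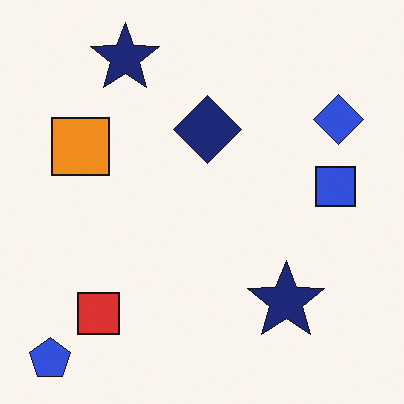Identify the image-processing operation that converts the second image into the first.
It was cropped slightly and scaled back up.

The visible shapes are larger and the field of view is narrower; shapes near the original edges may be partly or wholly outside the frame — a crop-and-rescale.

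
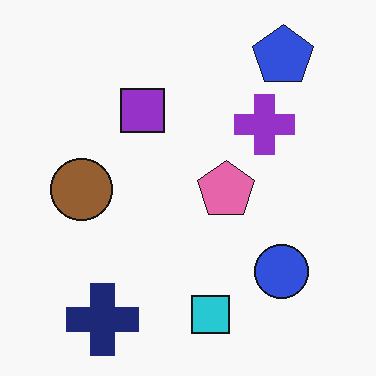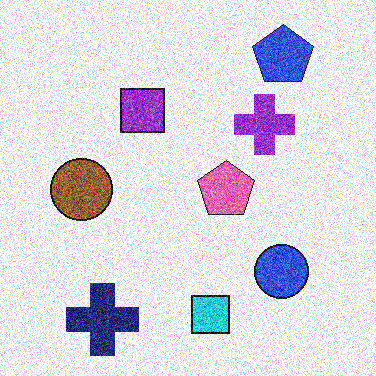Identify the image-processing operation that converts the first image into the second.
Degraded with strong gaussian noise.

Random speckle covers the whole image, including the flat background.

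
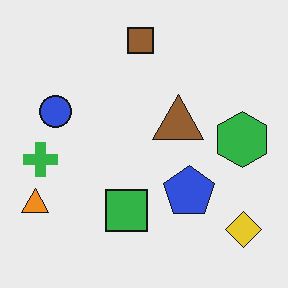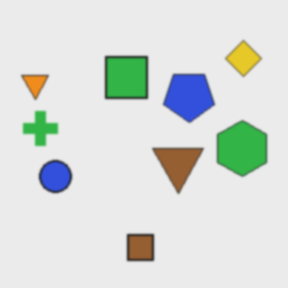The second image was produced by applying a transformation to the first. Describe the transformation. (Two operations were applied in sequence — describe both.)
This is the original image lightly blurred, then flipped vertically (top ↔ bottom).

Shape edges and outlines are uniformly softened across the whole image. The brown square is in the top of the first image and the bottom of the second — shapes on opposite sides of the horizontal midline have swapped in a mirror flip.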